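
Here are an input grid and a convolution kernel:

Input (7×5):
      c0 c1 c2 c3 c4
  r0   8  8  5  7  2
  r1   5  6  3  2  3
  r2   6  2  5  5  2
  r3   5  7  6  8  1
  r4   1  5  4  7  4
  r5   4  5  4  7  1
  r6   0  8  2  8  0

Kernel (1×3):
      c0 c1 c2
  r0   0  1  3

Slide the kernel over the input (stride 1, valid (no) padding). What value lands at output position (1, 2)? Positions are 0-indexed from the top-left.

The receptive field on the input at this output position is [3 2 3]. Elementwise product with the kernel and sum: 2·1 + 3·3.

11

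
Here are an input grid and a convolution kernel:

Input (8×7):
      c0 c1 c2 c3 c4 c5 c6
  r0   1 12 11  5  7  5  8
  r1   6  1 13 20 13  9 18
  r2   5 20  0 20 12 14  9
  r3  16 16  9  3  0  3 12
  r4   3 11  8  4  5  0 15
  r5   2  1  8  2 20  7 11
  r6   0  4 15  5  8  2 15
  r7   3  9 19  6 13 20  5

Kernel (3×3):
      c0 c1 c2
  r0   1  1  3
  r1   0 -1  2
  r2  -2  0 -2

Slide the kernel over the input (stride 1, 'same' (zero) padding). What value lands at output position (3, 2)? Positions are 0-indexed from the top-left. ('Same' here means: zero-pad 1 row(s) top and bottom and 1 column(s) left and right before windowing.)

The receptive field on the zero-padded input at this output position is [20 0 20 / 16 9 3 / 11 8 4]. Elementwise product with the kernel and sum: 20·1 + 0·1 + 20·3 + 9·-1 + 3·2 + 11·-2 + 4·-2.

47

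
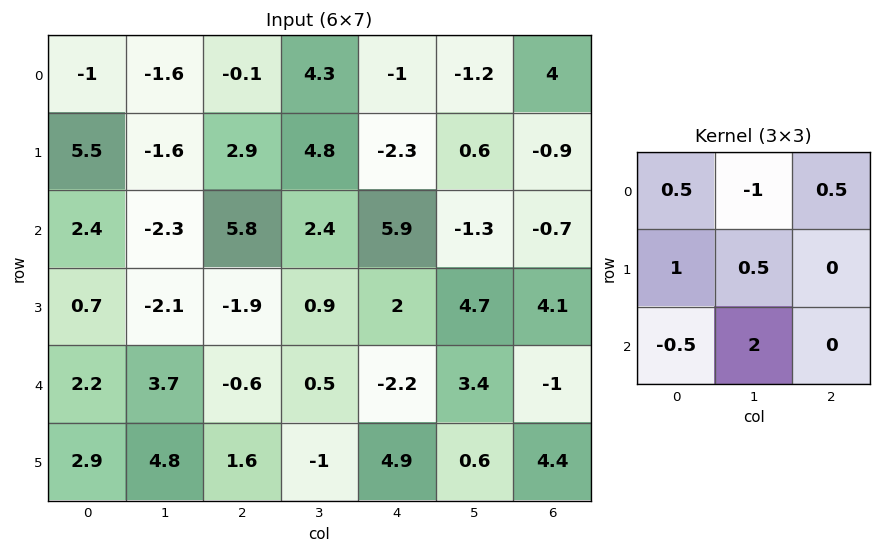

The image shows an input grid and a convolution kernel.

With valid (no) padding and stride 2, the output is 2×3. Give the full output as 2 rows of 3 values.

Output[0,0]: The receptive field on the input at this output position is [-1 -1.6 -0.1 / 5.5 -1.6 2.9 / 2.4 -2.3 5.8]. Elementwise product with the kernel and sum: -1·0.5 + -1.6·-1 + -0.1·0.5 + 5.5·1 + -1.6·0.5 + 2.4·-0.5 + -2.3·2.

-0.05 2.35 -4.85
12.35 3.3 16.15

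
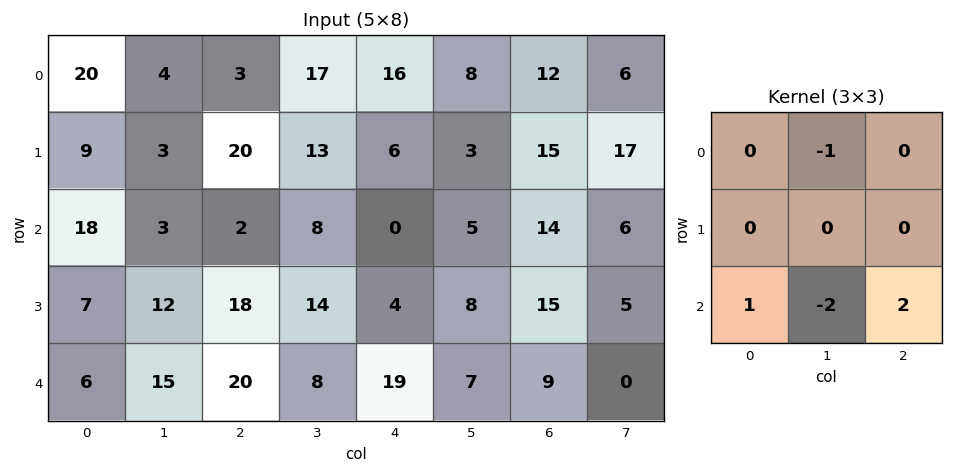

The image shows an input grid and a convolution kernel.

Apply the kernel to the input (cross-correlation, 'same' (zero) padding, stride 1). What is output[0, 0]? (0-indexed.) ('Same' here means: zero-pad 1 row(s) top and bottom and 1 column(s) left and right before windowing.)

-12

The receptive field on the zero-padded input at this output position is [0 0 0 / 0 20 4 / 0 9 3]. Elementwise product with the kernel and sum: 0·-1 + 0·1 + 9·-2 + 3·2.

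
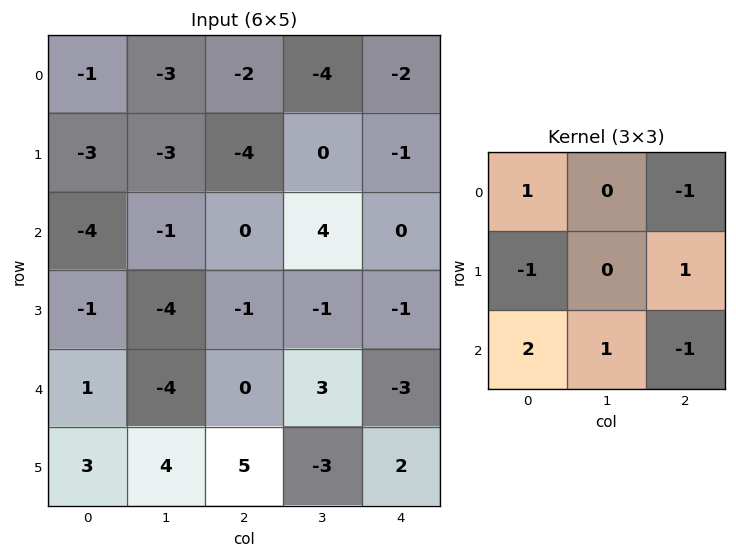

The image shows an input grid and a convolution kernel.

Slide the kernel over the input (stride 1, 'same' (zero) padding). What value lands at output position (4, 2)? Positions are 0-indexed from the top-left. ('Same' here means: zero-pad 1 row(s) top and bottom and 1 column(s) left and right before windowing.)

The receptive field on the zero-padded input at this output position is [-4 -1 -1 / -4 0 3 / 4 5 -3]. Elementwise product with the kernel and sum: -4·1 + -1·-1 + -4·-1 + 3·1 + 4·2 + 5·1 + -3·-1.

20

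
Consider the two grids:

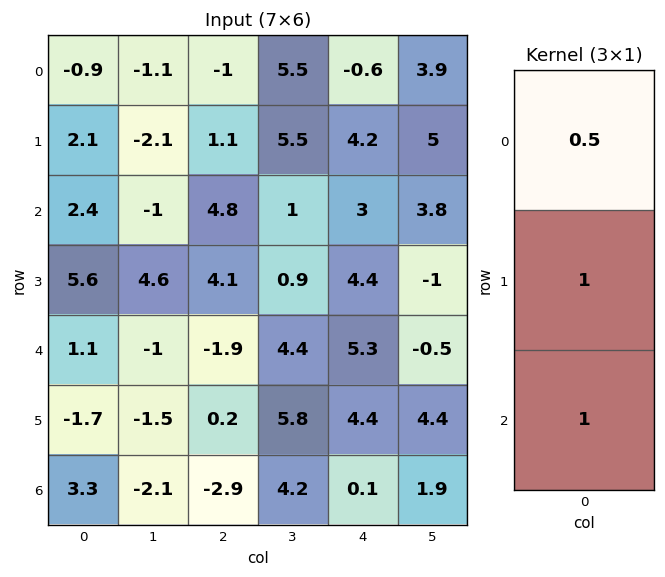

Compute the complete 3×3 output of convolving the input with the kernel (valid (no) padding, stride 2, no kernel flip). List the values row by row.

4.05 5.4 6.9
7.9 4.6 11.2
2.15 -3.65 7.15

Output[0,0]: The receptive field on the input at this output position is [-0.9 / 2.1 / 2.4]. Elementwise product with the kernel and sum: -0.9·0.5 + 2.1·1 + 2.4·1.
Output[0,1]: The receptive field on the input at this output position is [-1 / 1.1 / 4.8]. Elementwise product with the kernel and sum: -1·0.5 + 1.1·1 + 4.8·1.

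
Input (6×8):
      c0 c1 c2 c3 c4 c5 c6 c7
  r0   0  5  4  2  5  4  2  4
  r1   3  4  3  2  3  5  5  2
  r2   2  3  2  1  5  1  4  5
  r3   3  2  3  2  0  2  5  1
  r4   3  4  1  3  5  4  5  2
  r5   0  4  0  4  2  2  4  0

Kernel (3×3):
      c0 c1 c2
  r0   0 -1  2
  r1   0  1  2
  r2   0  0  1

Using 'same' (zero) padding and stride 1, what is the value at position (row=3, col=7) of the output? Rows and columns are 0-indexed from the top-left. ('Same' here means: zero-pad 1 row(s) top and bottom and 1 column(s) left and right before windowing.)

The receptive field on the zero-padded input at this output position is [4 5 0 / 5 1 0 / 5 2 0]. Elementwise product with the kernel and sum: 5·-1 + 0·2 + 1·1 + 0·2 + 0·1.

-4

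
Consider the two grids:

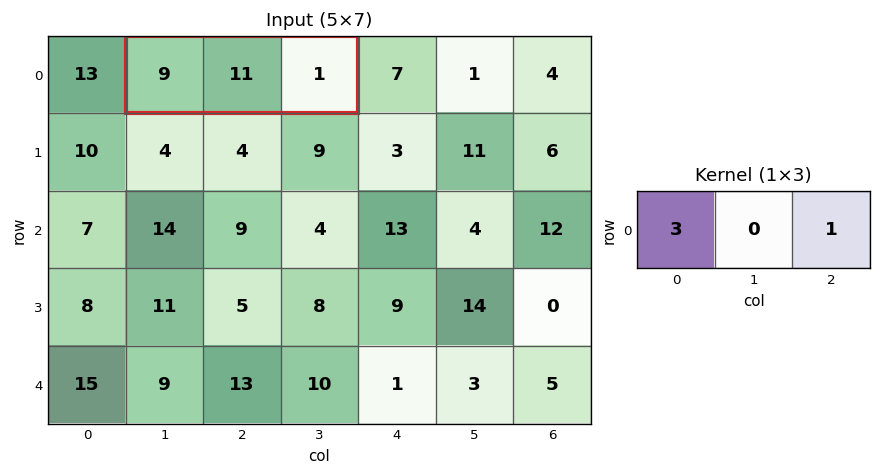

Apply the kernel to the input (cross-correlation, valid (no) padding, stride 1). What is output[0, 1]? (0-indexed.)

The receptive field on the input at this output position is [9 11 1]. Elementwise product with the kernel and sum: 9·3 + 1·1.

28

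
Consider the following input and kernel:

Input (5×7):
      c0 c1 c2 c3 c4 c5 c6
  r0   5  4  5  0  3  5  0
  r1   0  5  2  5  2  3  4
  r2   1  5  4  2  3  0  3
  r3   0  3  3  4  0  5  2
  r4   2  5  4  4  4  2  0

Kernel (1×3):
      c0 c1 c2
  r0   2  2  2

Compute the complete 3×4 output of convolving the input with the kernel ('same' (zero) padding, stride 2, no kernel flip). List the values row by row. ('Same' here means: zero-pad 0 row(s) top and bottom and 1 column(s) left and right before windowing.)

Output[0,0]: The receptive field on the zero-padded input at this output position is [0 5 4]. Elementwise product with the kernel and sum: 0·2 + 5·2 + 4·2.

18 18 16 10
12 22 10 6
14 26 20 4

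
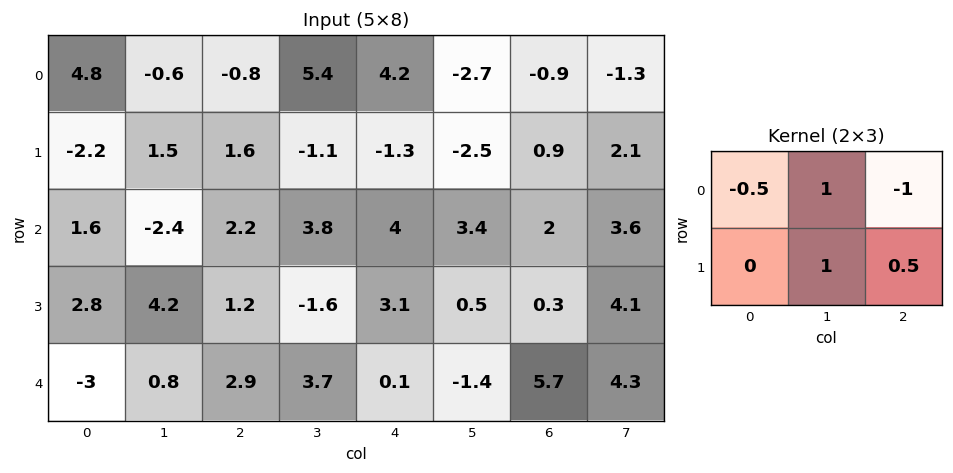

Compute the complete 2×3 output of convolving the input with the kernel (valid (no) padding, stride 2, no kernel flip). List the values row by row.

0.1 -0.15 -5.95
-0.6 -1.35 0.05

Output[0,0]: The receptive field on the input at this output position is [4.8 -0.6 -0.8 / -2.2 1.5 1.6]. Elementwise product with the kernel and sum: 4.8·-0.5 + -0.6·1 + -0.8·-1 + 1.5·1 + 1.6·0.5.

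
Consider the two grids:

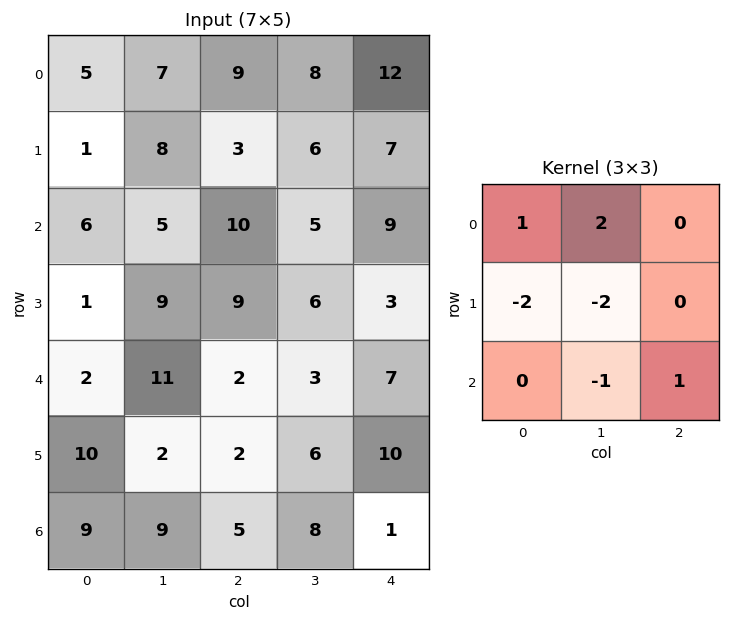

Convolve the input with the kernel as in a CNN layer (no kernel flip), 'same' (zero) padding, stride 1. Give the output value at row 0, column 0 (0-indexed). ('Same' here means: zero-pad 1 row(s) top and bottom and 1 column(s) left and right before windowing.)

The receptive field on the zero-padded input at this output position is [0 0 0 / 0 5 7 / 0 1 8]. Elementwise product with the kernel and sum: 0·1 + 0·2 + 0·-2 + 5·-2 + 1·-1 + 8·1.

-3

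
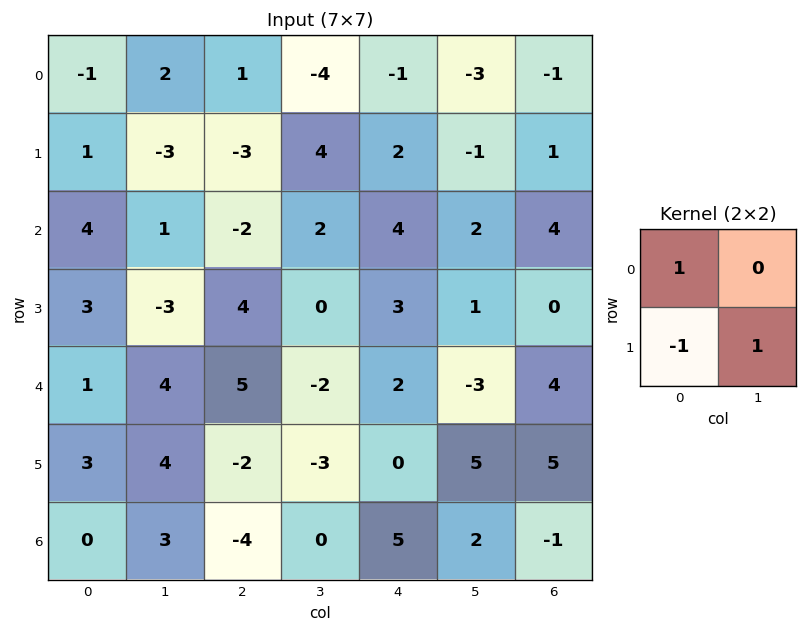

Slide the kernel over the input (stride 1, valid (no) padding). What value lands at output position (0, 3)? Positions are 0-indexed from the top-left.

-6

The receptive field on the input at this output position is [-4 -1 / 4 2]. Elementwise product with the kernel and sum: -4·1 + 4·-1 + 2·1.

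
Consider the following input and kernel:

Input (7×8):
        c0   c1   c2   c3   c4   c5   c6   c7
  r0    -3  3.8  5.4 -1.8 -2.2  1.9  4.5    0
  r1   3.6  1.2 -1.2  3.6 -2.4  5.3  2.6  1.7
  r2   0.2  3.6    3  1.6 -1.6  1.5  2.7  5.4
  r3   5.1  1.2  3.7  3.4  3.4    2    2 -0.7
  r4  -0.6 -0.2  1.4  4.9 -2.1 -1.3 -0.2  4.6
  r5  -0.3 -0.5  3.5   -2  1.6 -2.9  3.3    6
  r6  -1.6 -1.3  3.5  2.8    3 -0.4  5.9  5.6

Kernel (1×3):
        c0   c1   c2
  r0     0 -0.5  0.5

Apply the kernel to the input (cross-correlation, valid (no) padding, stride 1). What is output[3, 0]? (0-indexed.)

1.25

The receptive field on the input at this output position is [5.1 1.2 3.7]. Elementwise product with the kernel and sum: 1.2·-0.5 + 3.7·0.5.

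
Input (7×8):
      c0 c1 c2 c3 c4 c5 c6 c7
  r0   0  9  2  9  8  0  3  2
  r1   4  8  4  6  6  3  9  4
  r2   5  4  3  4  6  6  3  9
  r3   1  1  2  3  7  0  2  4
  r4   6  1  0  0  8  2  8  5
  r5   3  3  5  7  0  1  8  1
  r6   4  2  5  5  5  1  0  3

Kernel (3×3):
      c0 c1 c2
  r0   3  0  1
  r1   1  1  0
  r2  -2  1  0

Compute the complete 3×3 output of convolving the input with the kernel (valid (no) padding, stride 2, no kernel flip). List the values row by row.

Output[0,0]: The receptive field on the input at this output position is [0 9 2 / 4 8 4 / 5 4 3]. Elementwise product with the kernel and sum: 0·3 + 2·1 + 4·1 + 8·1 + 5·-2 + 4·1.

8 22 30
9 20 14
18 15 24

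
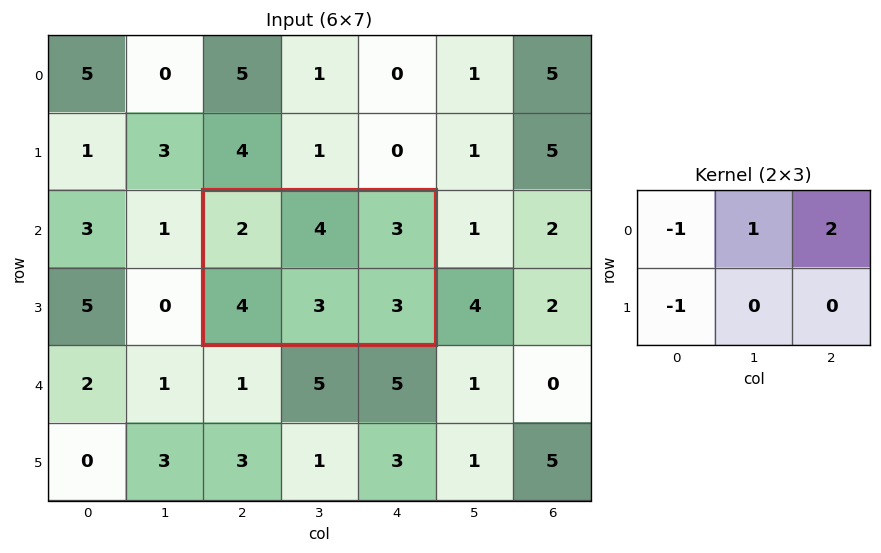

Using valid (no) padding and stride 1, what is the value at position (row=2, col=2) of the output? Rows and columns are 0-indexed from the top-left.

4

The receptive field on the input at this output position is [2 4 3 / 4 3 3]. Elementwise product with the kernel and sum: 2·-1 + 4·1 + 3·2 + 4·-1.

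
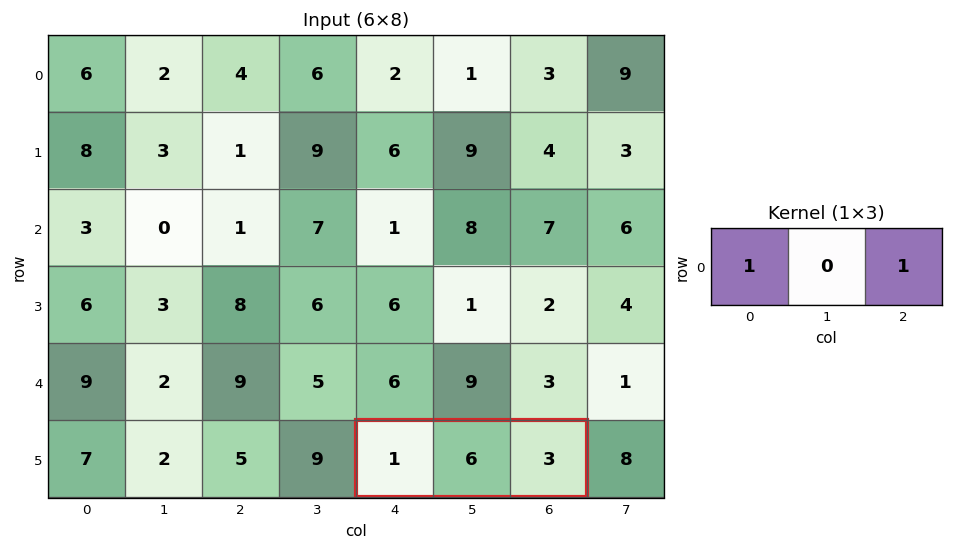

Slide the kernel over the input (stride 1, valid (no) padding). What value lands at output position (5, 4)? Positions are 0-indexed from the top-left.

The receptive field on the input at this output position is [1 6 3]. Elementwise product with the kernel and sum: 1·1 + 3·1.

4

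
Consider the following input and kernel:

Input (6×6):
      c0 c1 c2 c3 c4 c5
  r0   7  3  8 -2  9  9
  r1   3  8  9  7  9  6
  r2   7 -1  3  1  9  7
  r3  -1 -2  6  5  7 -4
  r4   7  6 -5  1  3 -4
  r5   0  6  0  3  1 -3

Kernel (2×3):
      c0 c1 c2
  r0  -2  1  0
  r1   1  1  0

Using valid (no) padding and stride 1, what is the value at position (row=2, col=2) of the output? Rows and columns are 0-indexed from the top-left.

The receptive field on the input at this output position is [3 1 9 / 6 5 7]. Elementwise product with the kernel and sum: 3·-2 + 1·1 + 6·1 + 5·1.

6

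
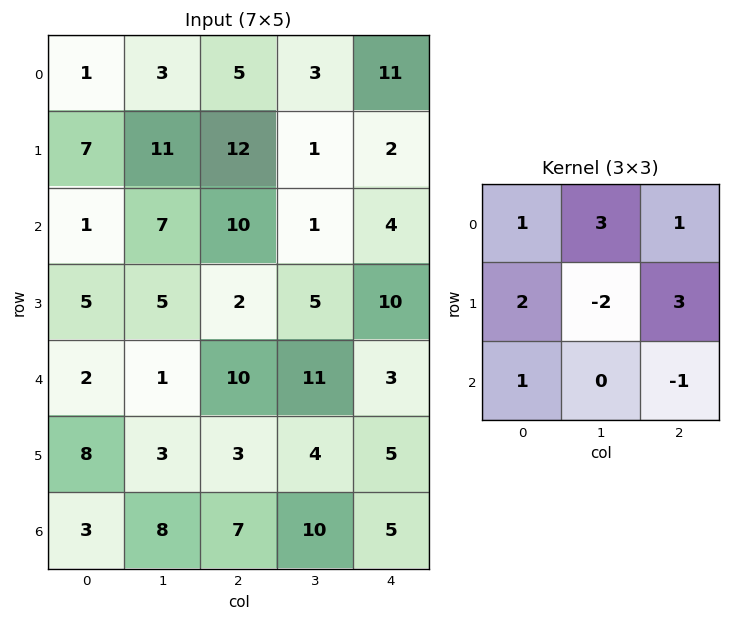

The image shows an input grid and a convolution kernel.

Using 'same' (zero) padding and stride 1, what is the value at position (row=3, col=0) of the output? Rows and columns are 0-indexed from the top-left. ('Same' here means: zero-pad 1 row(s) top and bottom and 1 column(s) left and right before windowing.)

The receptive field on the zero-padded input at this output position is [0 1 7 / 0 5 5 / 0 2 1]. Elementwise product with the kernel and sum: 0·1 + 1·3 + 7·1 + 0·2 + 5·-2 + 5·3 + 0·1 + 1·-1.

14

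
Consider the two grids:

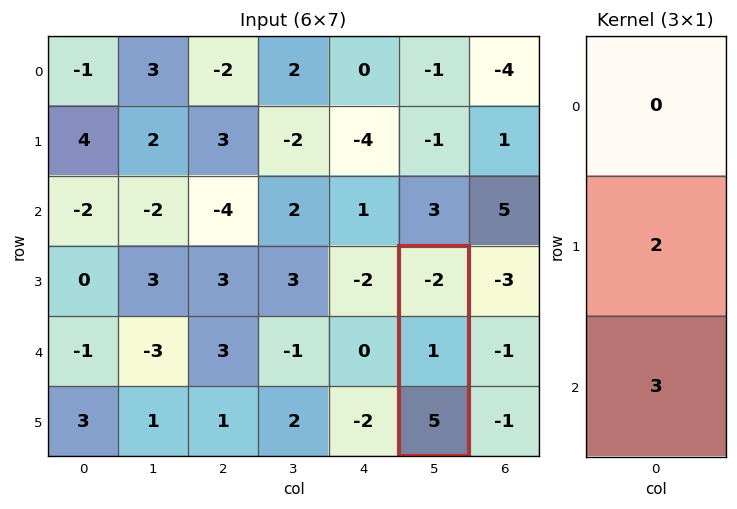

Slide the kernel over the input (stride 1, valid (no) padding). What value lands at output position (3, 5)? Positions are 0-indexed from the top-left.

17

The receptive field on the input at this output position is [-2 / 1 / 5]. Elementwise product with the kernel and sum: 1·2 + 5·3.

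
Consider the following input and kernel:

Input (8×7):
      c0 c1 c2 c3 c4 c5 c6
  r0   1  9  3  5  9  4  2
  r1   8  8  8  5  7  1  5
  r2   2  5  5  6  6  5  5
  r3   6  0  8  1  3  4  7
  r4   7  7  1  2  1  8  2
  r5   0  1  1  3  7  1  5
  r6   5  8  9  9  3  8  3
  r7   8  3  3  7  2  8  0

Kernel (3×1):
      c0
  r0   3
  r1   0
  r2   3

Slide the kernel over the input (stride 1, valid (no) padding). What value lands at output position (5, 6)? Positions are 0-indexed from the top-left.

15

The receptive field on the input at this output position is [5 / 3 / 0]. Elementwise product with the kernel and sum: 5·3 + 0·3.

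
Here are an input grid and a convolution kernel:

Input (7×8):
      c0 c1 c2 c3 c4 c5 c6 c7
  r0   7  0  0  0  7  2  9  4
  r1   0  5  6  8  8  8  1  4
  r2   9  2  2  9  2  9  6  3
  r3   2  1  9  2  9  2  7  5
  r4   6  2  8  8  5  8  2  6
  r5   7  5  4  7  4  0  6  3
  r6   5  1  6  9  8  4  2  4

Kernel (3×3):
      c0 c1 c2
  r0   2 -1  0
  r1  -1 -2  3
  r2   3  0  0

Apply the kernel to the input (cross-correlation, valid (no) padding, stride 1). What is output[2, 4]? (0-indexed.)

The receptive field on the input at this output position is [2 9 6 / 9 2 7 / 5 8 2]. Elementwise product with the kernel and sum: 2·2 + 9·-1 + 9·-1 + 2·-2 + 7·3 + 5·3.

18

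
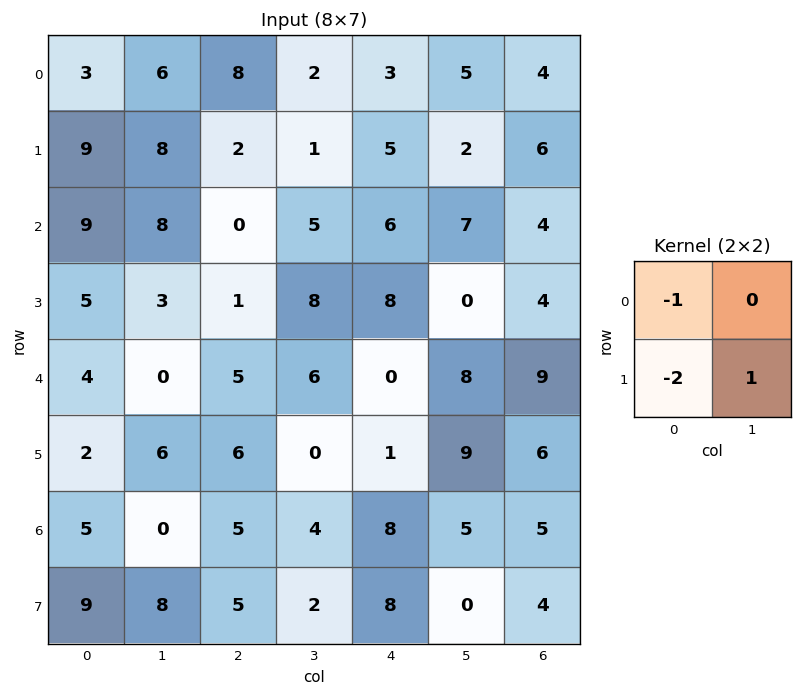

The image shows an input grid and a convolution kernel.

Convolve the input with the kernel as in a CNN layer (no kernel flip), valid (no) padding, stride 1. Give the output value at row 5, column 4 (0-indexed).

The receptive field on the input at this output position is [1 9 / 8 5]. Elementwise product with the kernel and sum: 1·-1 + 8·-2 + 5·1.

-12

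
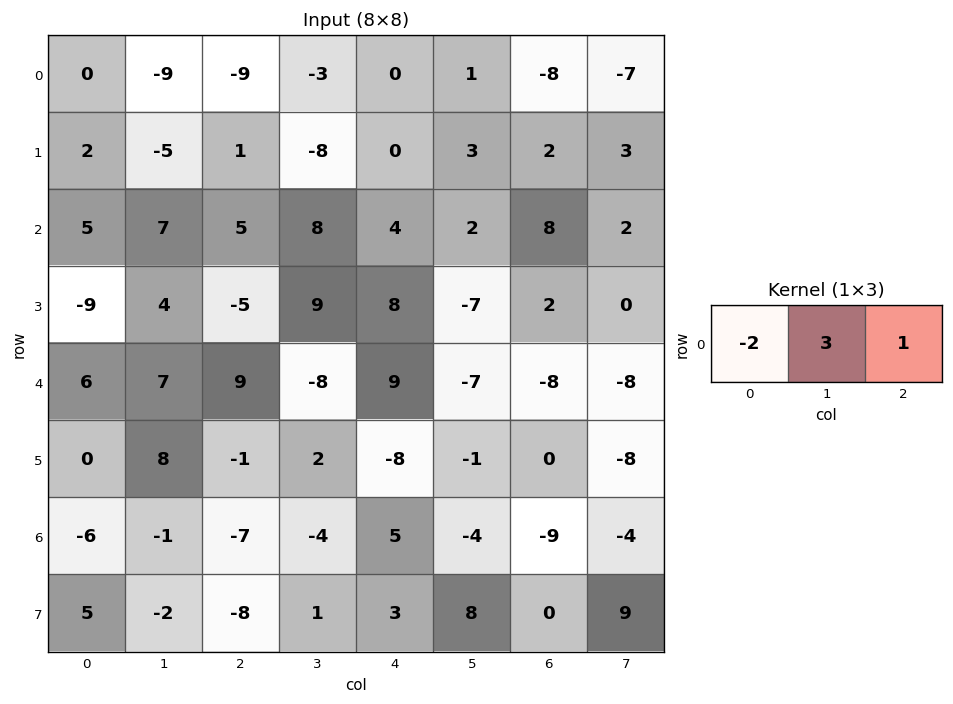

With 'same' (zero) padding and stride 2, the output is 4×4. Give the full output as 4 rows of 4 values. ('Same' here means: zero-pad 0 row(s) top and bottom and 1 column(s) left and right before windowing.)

Output[0,0]: The receptive field on the zero-padded input at this output position is [0 0 -9]. Elementwise product with the kernel and sum: 0·-2 + 0·3 + -9·1.
Output[0,1]: The receptive field on the zero-padded input at this output position is [-9 -9 -3]. Elementwise product with the kernel and sum: -9·-2 + -9·3 + -3·1.

-9 -12 7 -33
22 9 -2 22
25 5 36 -18
-19 -23 19 -23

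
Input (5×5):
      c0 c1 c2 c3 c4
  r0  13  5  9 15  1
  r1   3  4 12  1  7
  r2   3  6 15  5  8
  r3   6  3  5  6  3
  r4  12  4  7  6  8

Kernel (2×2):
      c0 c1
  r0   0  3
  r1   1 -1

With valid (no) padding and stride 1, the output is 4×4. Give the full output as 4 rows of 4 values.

Output[0,0]: The receptive field on the input at this output position is [13 5 / 3 4]. Elementwise product with the kernel and sum: 5·3 + 3·1 + 4·-1.

14 19 56 -3
9 27 13 18
21 43 14 27
17 12 19 7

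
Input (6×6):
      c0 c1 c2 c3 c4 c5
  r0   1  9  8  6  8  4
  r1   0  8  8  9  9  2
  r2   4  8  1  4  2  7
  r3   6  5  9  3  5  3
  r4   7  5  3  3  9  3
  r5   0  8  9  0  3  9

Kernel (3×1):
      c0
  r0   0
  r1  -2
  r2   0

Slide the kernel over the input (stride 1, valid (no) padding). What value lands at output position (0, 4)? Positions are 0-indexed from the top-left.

The receptive field on the input at this output position is [8 / 9 / 2]. Elementwise product with the kernel and sum: 9·-2.

-18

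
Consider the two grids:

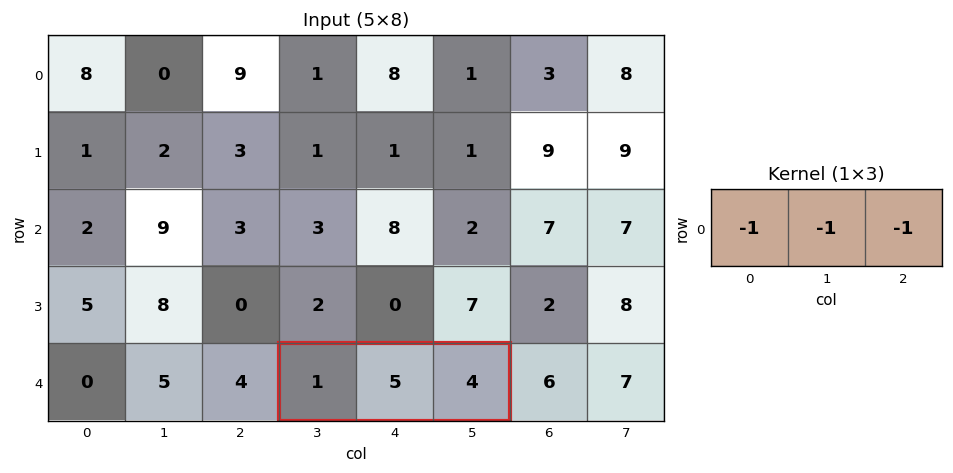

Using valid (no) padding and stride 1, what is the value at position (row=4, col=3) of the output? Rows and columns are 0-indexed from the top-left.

The receptive field on the input at this output position is [1 5 4]. Elementwise product with the kernel and sum: 1·-1 + 5·-1 + 4·-1.

-10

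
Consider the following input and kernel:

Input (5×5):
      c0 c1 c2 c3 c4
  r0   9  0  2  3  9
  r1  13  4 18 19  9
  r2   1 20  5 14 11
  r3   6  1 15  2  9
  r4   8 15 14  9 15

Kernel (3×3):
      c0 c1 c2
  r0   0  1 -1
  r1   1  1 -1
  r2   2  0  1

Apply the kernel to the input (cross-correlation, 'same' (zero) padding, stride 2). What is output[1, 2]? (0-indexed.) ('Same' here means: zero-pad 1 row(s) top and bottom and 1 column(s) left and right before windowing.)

38

The receptive field on the zero-padded input at this output position is [19 9 0 / 14 11 0 / 2 9 0]. Elementwise product with the kernel and sum: 9·1 + 0·-1 + 14·1 + 11·1 + 0·-1 + 2·2 + 0·1.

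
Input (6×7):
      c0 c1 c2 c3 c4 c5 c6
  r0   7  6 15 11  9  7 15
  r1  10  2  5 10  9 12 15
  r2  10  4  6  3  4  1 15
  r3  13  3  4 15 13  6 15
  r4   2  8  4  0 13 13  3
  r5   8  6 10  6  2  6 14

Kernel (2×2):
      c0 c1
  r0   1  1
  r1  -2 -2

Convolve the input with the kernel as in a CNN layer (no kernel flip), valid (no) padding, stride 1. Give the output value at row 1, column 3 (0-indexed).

5

The receptive field on the input at this output position is [10 9 / 3 4]. Elementwise product with the kernel and sum: 10·1 + 9·1 + 3·-2 + 4·-2.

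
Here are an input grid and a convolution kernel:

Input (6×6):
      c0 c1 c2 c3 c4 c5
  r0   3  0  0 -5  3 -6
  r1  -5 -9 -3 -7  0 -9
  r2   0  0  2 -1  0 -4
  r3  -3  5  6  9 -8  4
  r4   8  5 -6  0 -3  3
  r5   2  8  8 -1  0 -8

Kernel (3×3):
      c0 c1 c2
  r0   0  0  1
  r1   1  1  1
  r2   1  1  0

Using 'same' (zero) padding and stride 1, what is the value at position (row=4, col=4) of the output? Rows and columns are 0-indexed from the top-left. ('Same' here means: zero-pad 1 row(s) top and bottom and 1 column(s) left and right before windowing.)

3

The receptive field on the zero-padded input at this output position is [9 -8 4 / 0 -3 3 / -1 0 -8]. Elementwise product with the kernel and sum: 4·1 + 0·1 + -3·1 + 3·1 + -1·1 + 0·1.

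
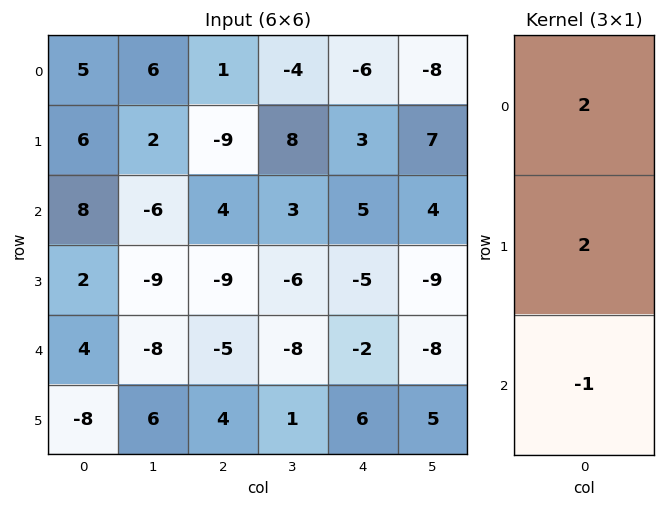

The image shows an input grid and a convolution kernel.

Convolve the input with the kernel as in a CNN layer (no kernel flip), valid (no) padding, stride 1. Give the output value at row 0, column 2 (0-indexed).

-20

The receptive field on the input at this output position is [1 / -9 / 4]. Elementwise product with the kernel and sum: 1·2 + -9·2 + 4·-1.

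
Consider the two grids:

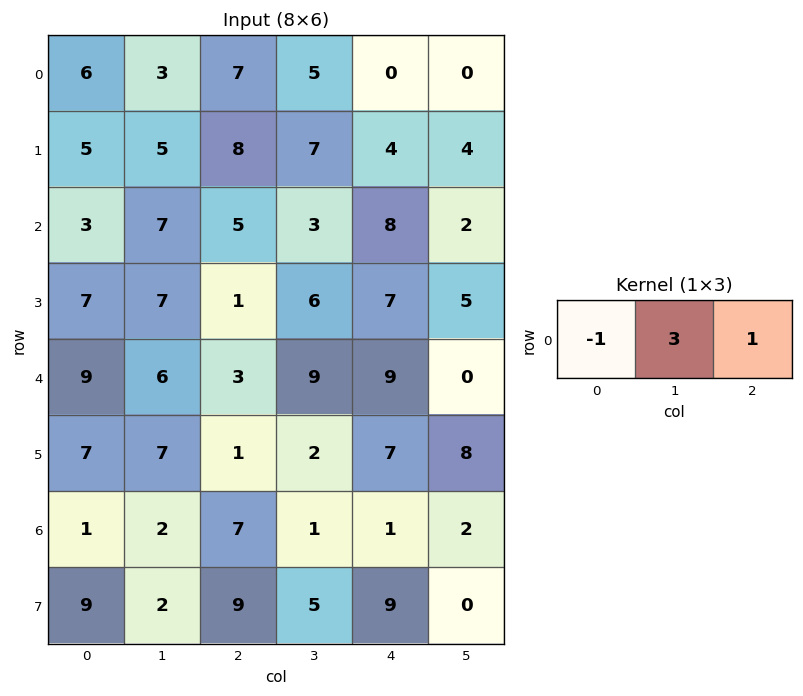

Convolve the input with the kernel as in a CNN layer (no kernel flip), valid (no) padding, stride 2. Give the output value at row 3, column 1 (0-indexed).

-3

The receptive field on the input at this output position is [7 1 1]. Elementwise product with the kernel and sum: 7·-1 + 1·3 + 1·1.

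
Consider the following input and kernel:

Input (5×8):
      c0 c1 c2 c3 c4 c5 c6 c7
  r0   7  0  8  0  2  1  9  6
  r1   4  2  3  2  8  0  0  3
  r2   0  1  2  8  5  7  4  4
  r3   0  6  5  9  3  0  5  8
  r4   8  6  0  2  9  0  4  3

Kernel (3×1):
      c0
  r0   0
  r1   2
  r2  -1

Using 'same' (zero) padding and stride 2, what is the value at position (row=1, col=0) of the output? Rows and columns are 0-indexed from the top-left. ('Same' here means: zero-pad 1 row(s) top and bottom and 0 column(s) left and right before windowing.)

0

The receptive field on the zero-padded input at this output position is [4 / 0 / 0]. Elementwise product with the kernel and sum: 0·2 + 0·-1.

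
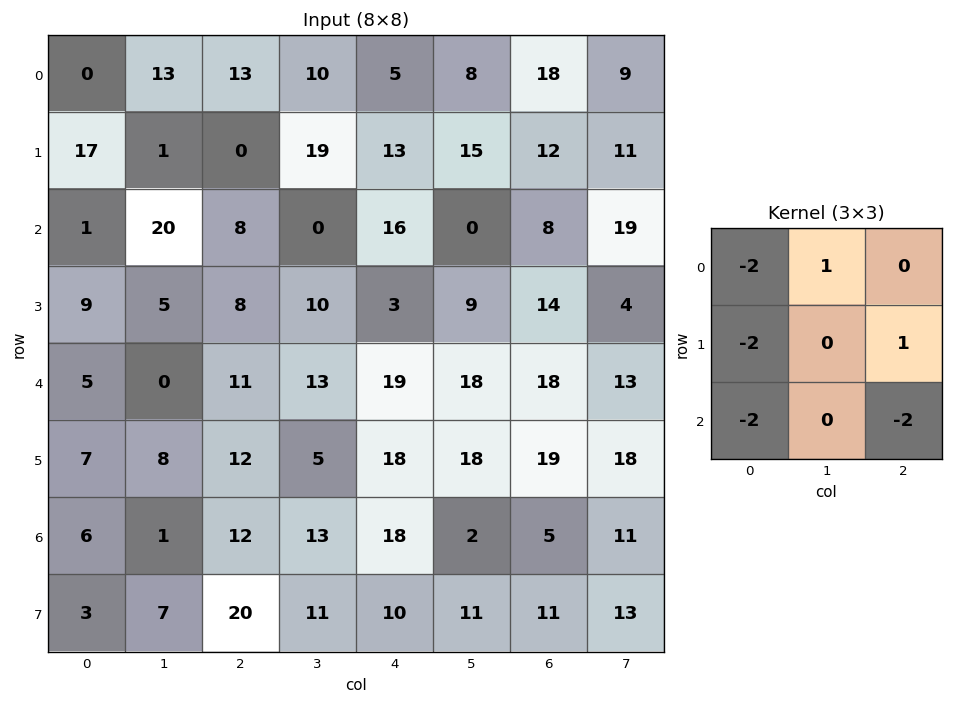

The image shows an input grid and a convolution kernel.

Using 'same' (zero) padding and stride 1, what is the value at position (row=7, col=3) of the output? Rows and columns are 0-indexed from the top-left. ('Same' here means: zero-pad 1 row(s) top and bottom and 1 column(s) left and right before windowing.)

The receptive field on the zero-padded input at this output position is [12 13 18 / 20 11 10 / 0 0 0]. Elementwise product with the kernel and sum: 12·-2 + 13·1 + 20·-2 + 10·1 + 0·-2 + 0·-2.

-41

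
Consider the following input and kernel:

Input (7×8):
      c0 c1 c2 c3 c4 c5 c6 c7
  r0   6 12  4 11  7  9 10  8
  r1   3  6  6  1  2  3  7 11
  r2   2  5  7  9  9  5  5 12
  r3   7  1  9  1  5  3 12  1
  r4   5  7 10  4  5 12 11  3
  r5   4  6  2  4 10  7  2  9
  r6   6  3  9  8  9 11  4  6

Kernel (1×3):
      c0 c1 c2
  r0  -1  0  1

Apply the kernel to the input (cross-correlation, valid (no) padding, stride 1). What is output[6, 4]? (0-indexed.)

-5

The receptive field on the input at this output position is [9 11 4]. Elementwise product with the kernel and sum: 9·-1 + 4·1.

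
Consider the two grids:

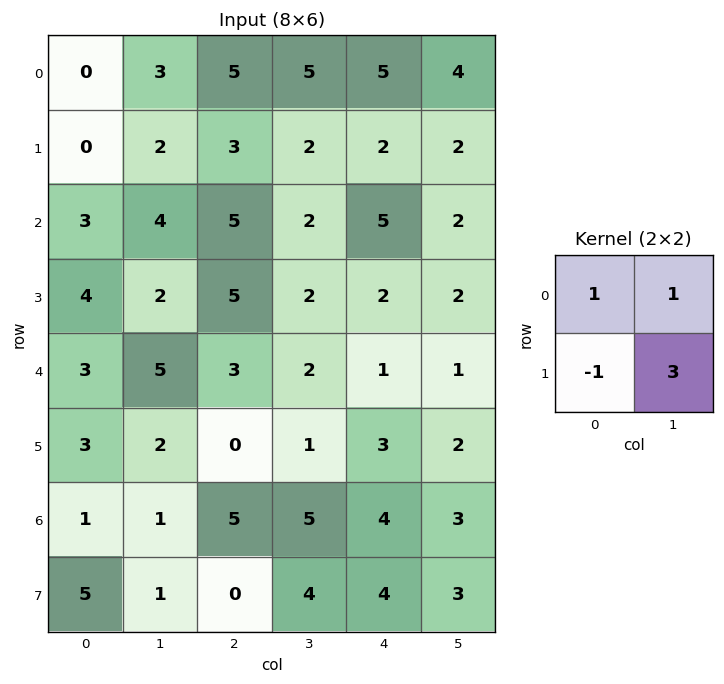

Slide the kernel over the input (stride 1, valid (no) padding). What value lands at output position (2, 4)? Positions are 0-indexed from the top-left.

11

The receptive field on the input at this output position is [5 2 / 2 2]. Elementwise product with the kernel and sum: 5·1 + 2·1 + 2·-1 + 2·3.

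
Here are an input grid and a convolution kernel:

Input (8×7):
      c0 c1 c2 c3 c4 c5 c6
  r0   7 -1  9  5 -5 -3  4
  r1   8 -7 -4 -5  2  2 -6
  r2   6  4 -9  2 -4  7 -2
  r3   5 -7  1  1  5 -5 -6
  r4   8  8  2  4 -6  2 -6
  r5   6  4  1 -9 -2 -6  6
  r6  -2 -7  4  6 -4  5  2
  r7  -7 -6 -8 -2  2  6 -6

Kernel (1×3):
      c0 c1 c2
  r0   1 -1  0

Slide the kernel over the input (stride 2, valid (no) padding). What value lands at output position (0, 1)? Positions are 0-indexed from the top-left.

4

The receptive field on the input at this output position is [9 5 -5]. Elementwise product with the kernel and sum: 9·1 + 5·-1.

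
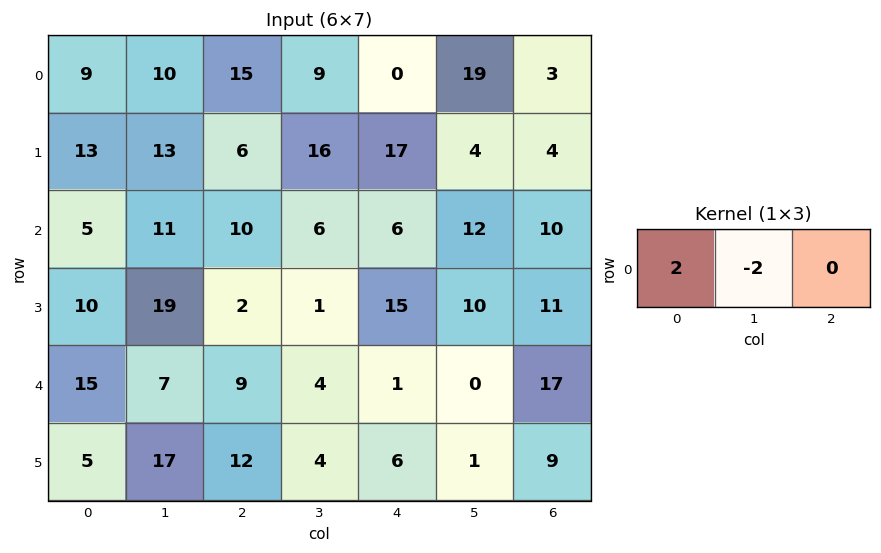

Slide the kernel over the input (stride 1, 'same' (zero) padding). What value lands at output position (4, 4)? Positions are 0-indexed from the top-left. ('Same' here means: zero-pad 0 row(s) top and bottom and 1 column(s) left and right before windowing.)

6

The receptive field on the zero-padded input at this output position is [4 1 0]. Elementwise product with the kernel and sum: 4·2 + 1·-2.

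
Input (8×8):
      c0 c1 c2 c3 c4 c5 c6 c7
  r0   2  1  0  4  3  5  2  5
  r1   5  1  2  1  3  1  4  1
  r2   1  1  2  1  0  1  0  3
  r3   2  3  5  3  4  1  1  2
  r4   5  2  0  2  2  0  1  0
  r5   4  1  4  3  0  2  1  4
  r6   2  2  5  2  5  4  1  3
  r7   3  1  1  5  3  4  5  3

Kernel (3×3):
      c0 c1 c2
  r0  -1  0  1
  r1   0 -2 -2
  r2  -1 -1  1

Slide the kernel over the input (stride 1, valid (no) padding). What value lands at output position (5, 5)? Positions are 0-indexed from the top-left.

-12

The receptive field on the input at this output position is [2 1 4 / 4 1 3 / 4 5 3]. Elementwise product with the kernel and sum: 2·-1 + 4·1 + 1·-2 + 3·-2 + 4·-1 + 5·-1 + 3·1.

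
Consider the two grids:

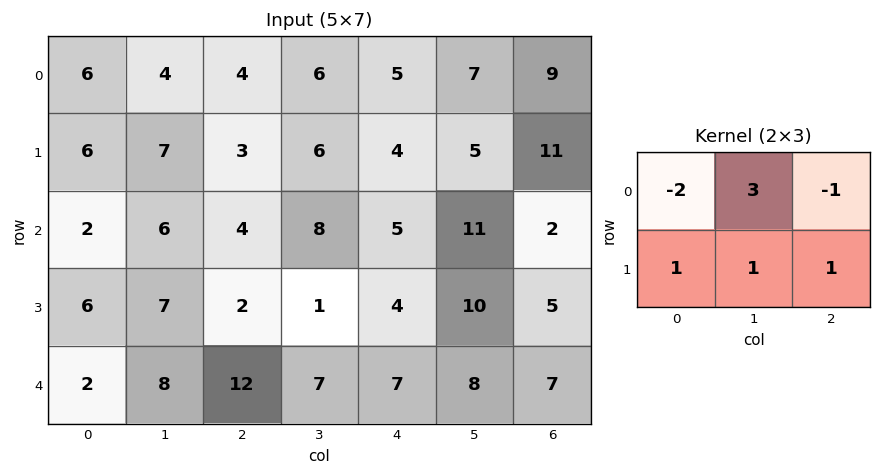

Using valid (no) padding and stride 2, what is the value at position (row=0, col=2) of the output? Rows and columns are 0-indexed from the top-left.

22

The receptive field on the input at this output position is [5 7 9 / 4 5 11]. Elementwise product with the kernel and sum: 5·-2 + 7·3 + 9·-1 + 4·1 + 5·1 + 11·1.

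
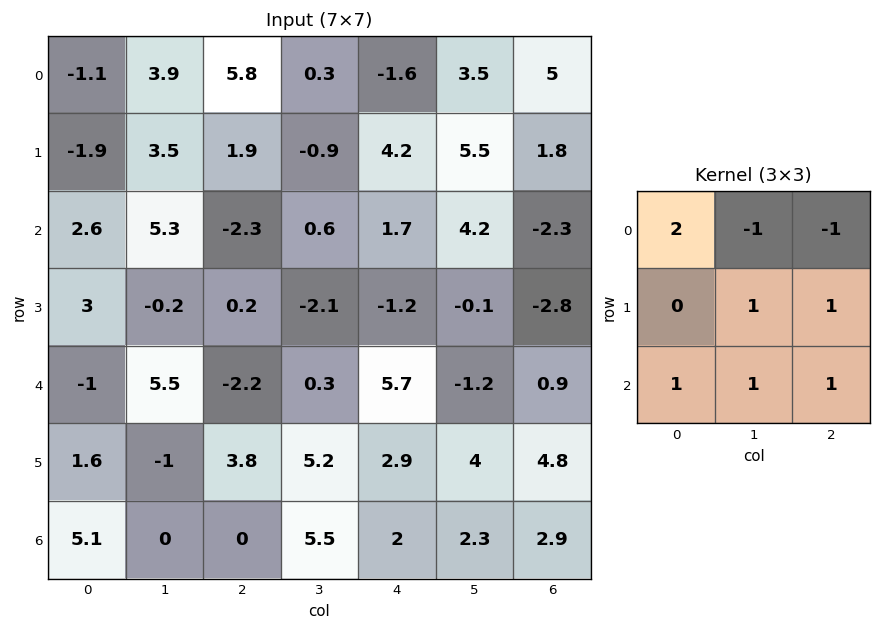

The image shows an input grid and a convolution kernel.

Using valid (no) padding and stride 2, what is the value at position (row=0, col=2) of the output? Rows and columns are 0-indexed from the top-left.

-0.8

The receptive field on the input at this output position is [-1.6 3.5 5 / 4.2 5.5 1.8 / 1.7 4.2 -2.3]. Elementwise product with the kernel and sum: -1.6·2 + 3.5·-1 + 5·-1 + 5.5·1 + 1.8·1 + 1.7·1 + 4.2·1 + -2.3·1.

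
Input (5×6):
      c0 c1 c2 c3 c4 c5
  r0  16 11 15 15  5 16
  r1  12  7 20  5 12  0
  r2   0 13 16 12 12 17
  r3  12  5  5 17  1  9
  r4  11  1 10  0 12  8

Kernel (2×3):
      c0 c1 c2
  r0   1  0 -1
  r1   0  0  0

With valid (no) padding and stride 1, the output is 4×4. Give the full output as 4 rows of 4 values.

Output[0,0]: The receptive field on the input at this output position is [16 11 15 / 12 7 20]. Elementwise product with the kernel and sum: 16·1 + 15·-1.

1 -4 10 -1
-8 2 8 5
-16 1 4 -5
7 -12 4 8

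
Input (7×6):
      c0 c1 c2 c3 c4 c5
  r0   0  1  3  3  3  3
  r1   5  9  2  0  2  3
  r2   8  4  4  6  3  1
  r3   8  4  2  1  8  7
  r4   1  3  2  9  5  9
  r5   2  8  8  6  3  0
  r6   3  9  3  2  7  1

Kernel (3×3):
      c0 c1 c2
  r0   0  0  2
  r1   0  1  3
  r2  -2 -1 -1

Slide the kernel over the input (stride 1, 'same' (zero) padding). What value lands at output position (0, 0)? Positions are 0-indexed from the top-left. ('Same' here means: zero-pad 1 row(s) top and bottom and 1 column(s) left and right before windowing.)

-11

The receptive field on the zero-padded input at this output position is [0 0 0 / 0 0 1 / 0 5 9]. Elementwise product with the kernel and sum: 0·2 + 0·1 + 1·3 + 0·-2 + 5·-1 + 9·-1.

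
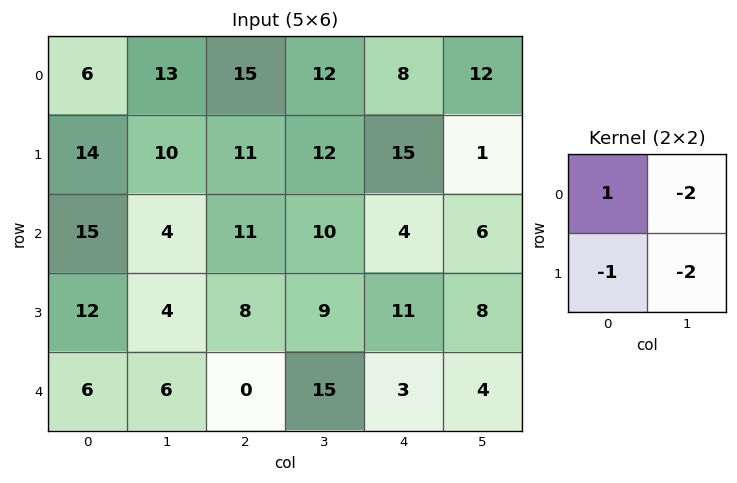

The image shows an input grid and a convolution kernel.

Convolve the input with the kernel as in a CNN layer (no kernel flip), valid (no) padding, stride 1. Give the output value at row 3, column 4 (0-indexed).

-16

The receptive field on the input at this output position is [11 8 / 3 4]. Elementwise product with the kernel and sum: 11·1 + 8·-2 + 3·-1 + 4·-2.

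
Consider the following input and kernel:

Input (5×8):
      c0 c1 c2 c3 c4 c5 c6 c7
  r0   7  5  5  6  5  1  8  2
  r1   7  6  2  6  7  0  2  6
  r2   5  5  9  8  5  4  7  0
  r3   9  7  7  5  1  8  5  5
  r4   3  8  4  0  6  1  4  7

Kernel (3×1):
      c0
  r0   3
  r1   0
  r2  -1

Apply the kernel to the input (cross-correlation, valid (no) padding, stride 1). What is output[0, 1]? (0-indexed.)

The receptive field on the input at this output position is [5 / 6 / 5]. Elementwise product with the kernel and sum: 5·3 + 5·-1.

10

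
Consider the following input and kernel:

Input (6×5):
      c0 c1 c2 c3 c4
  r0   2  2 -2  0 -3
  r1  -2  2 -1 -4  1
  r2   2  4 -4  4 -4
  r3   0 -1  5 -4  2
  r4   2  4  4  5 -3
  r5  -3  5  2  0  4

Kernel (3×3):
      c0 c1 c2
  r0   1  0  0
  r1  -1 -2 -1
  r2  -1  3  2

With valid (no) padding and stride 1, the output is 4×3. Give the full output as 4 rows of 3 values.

Output[0,0]: The receptive field on the input at this output position is [2 2 -2 / -2 2 -1 / 2 4 -4]. Elementwise product with the kernel and sum: 2·1 + -2·-1 + 2·-2 + -1·-1 + 2·-1 + 4·3 + -4·2.
Output[0,1]: The receptive field on the input at this output position is [2 -2 0 / 2 -1 -4 / 4 -4 4]. Elementwise product with the kernel and sum: 2·1 + 2·-1 + -1·-2 + -4·-1 + 4·-1 + -4·3 + 4·2.

3 -2 14
-1 10 -14
17 17 2
8 -17 0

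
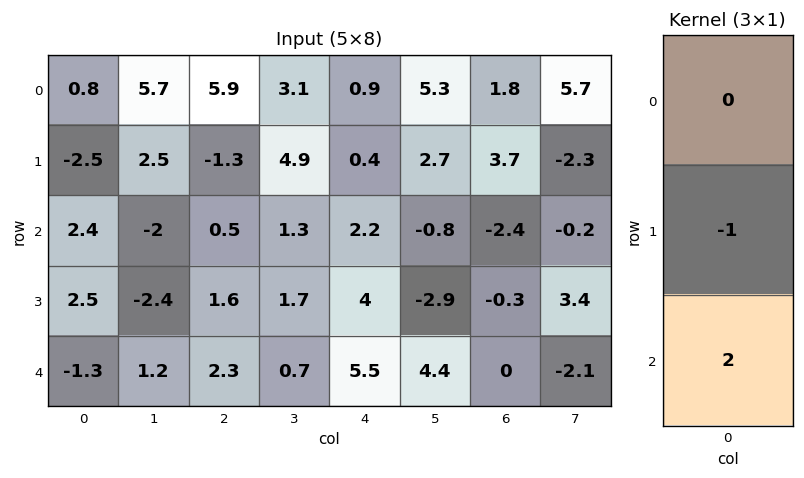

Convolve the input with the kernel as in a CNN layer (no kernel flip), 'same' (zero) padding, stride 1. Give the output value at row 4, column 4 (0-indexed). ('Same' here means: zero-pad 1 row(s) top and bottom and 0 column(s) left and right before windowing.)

The receptive field on the zero-padded input at this output position is [4 / 5.5 / 0]. Elementwise product with the kernel and sum: 5.5·-1 + 0·2.

-5.5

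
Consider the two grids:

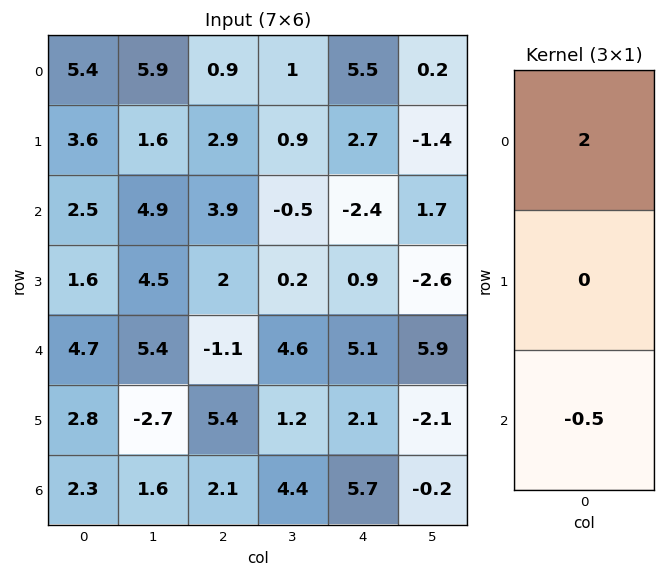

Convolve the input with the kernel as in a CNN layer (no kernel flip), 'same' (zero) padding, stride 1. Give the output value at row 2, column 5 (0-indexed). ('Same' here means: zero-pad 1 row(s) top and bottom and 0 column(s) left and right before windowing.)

The receptive field on the zero-padded input at this output position is [-1.4 / 1.7 / -2.6]. Elementwise product with the kernel and sum: -1.4·2 + -2.6·-0.5.

-1.5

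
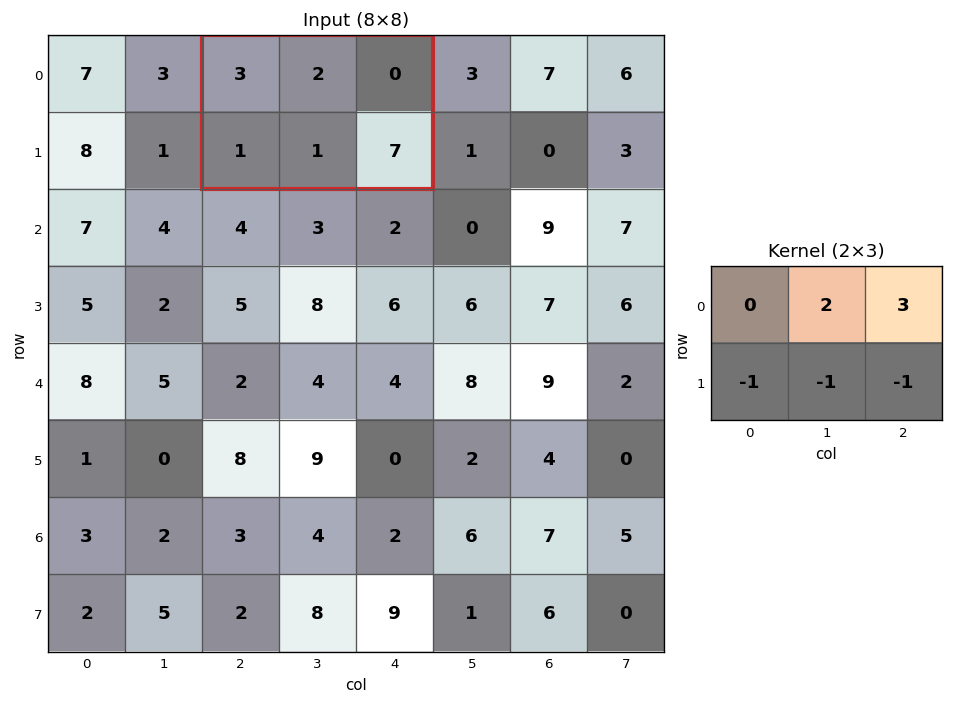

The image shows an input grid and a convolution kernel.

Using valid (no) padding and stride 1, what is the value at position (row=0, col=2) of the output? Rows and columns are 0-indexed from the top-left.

-5

The receptive field on the input at this output position is [3 2 0 / 1 1 7]. Elementwise product with the kernel and sum: 2·2 + 0·3 + 1·-1 + 1·-1 + 7·-1.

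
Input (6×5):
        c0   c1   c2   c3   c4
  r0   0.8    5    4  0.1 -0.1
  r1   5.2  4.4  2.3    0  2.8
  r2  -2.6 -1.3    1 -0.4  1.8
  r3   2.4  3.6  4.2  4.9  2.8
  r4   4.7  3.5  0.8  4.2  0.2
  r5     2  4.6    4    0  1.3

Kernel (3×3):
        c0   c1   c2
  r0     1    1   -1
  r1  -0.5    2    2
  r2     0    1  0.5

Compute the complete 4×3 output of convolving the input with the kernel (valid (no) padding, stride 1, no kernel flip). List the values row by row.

11.8 12.1 9.15
13.7 15.2 8.1
13.4 19.4 16.4
14.65 15.15 15.35

Output[0,0]: The receptive field on the input at this output position is [0.8 5 4 / 5.2 4.4 2.3 / -2.6 -1.3 1]. Elementwise product with the kernel and sum: 0.8·1 + 5·1 + 4·-1 + 5.2·-0.5 + 4.4·2 + 2.3·2 + -1.3·1 + 1·0.5.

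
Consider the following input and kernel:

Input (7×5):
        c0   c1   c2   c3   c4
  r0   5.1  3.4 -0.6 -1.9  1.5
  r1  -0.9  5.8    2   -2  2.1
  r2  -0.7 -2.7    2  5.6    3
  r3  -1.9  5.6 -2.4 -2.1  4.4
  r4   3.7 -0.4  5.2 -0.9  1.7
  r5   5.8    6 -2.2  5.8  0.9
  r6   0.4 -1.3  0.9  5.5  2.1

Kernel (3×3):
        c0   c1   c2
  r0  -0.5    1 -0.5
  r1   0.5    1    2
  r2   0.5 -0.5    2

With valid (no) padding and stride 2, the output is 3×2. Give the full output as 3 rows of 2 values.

Output[0,0]: The receptive field on the input at this output position is [5.1 3.4 -0.6 / -0.9 5.8 2 / -0.7 -2.7 2]. Elementwise product with the kernel and sum: 5.1·-0.5 + 3.4·1 + -0.6·-0.5 + -0.9·0.5 + 5.8·1 + 2·2 + -0.7·0.5 + -2.7·-0.5 + 2·2.

15.5 5.05
8.95 15.05
2.3 4.05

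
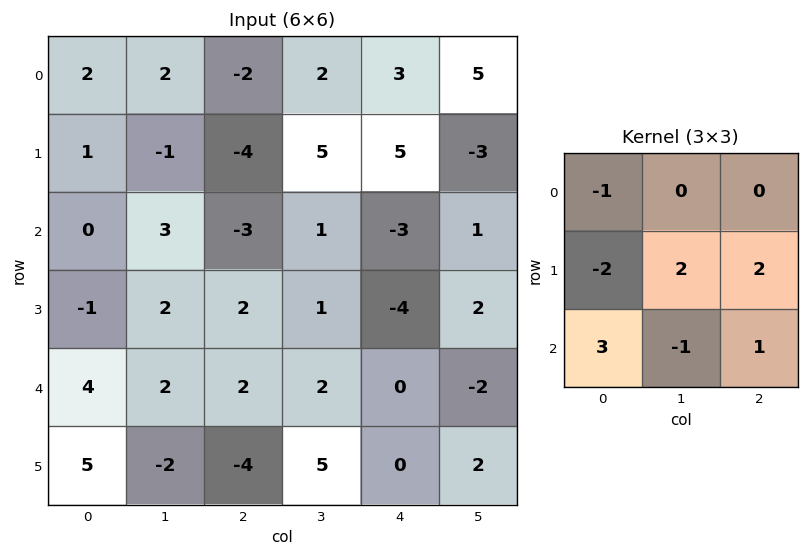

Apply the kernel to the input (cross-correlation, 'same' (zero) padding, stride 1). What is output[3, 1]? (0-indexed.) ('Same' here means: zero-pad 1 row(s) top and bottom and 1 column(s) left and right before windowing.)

22

The receptive field on the zero-padded input at this output position is [0 3 -3 / -1 2 2 / 4 2 2]. Elementwise product with the kernel and sum: 0·-1 + -1·-2 + 2·2 + 2·2 + 4·3 + 2·-1 + 2·1.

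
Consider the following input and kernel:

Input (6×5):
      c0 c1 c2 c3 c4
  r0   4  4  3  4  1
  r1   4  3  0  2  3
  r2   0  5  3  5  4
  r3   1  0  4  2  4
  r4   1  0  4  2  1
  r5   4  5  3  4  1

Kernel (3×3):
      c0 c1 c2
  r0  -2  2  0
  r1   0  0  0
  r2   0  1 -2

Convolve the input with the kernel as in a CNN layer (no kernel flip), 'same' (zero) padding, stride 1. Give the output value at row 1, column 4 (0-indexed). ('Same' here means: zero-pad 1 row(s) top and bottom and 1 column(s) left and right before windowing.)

The receptive field on the zero-padded input at this output position is [4 1 0 / 2 3 0 / 5 4 0]. Elementwise product with the kernel and sum: 4·-2 + 1·2 + 4·1 + 0·-2.

-2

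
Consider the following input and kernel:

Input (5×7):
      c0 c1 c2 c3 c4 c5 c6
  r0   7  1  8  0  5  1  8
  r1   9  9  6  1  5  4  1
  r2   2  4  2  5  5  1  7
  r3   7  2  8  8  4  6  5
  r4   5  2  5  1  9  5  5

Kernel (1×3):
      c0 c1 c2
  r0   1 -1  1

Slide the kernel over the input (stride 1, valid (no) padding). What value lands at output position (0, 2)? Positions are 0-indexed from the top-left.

13

The receptive field on the input at this output position is [8 0 5]. Elementwise product with the kernel and sum: 8·1 + 0·-1 + 5·1.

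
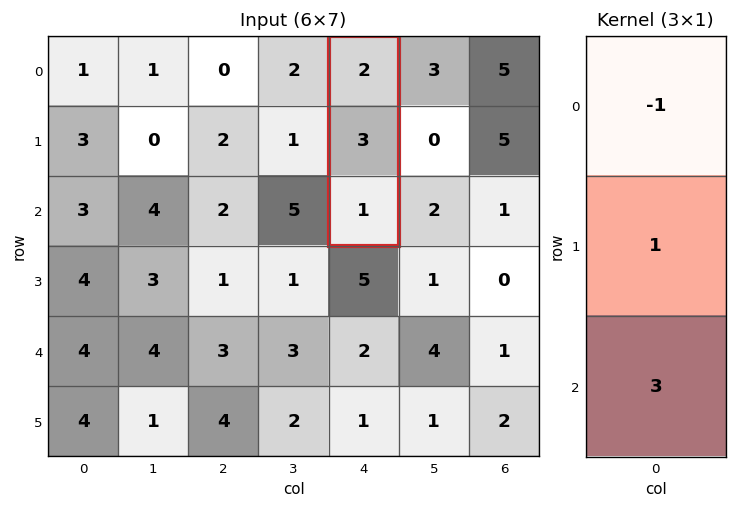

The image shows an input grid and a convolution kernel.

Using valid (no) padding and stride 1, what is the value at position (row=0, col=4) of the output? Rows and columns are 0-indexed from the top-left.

The receptive field on the input at this output position is [2 / 3 / 1]. Elementwise product with the kernel and sum: 2·-1 + 3·1 + 1·3.

4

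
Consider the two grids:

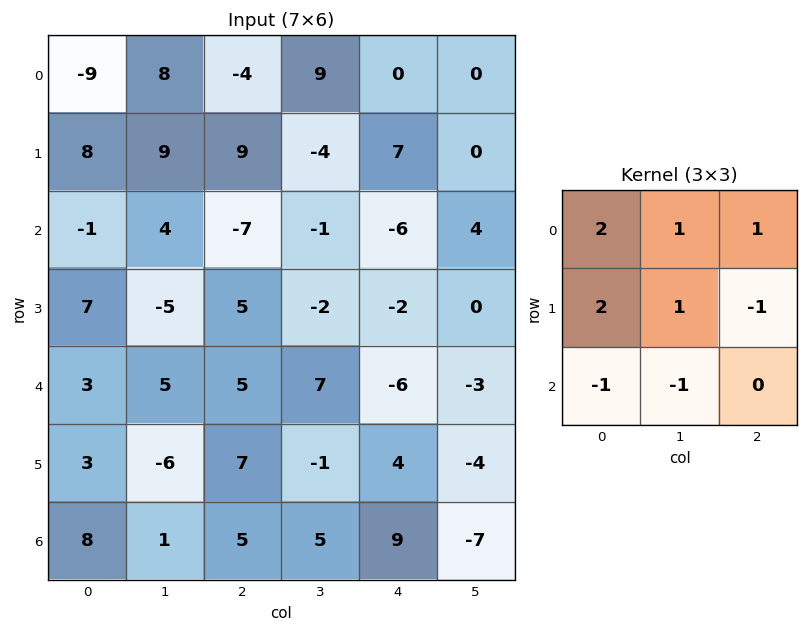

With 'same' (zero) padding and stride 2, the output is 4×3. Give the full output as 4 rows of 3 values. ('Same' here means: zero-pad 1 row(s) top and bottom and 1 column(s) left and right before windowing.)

Output[0,0]: The receptive field on the zero-padded input at this output position is [0 0 0 / 0 -9 8 / 0 8 9]. Elementwise product with the kernel and sum: 0·2 + 0·1 + 0·1 + 0·2 + -9·1 + 8·-1 + 0·-1 + 8·-1.

-25 -15 15
5 25 -9
-3 0 2
4 -4 24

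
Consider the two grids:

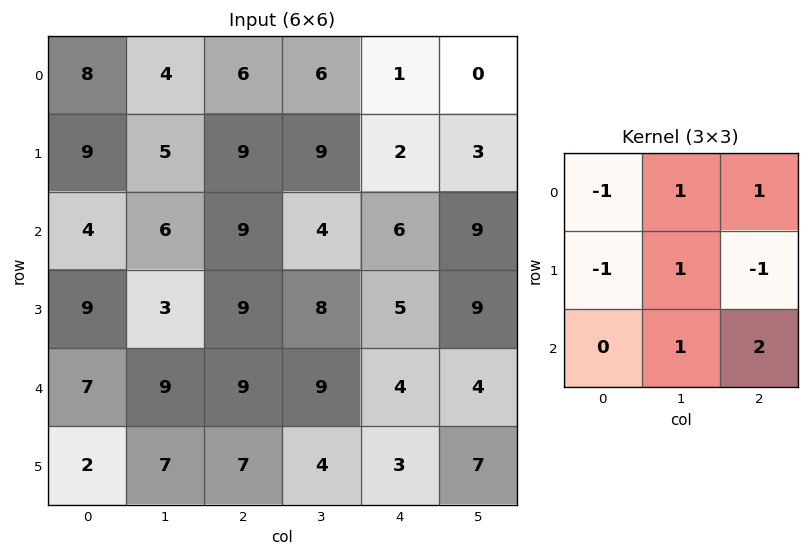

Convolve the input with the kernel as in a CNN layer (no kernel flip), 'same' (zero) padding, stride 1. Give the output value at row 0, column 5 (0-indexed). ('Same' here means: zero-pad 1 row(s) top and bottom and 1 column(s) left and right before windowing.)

The receptive field on the zero-padded input at this output position is [0 0 0 / 1 0 0 / 2 3 0]. Elementwise product with the kernel and sum: 0·-1 + 0·1 + 0·1 + 1·-1 + 0·1 + 0·-1 + 3·1 + 0·2.

2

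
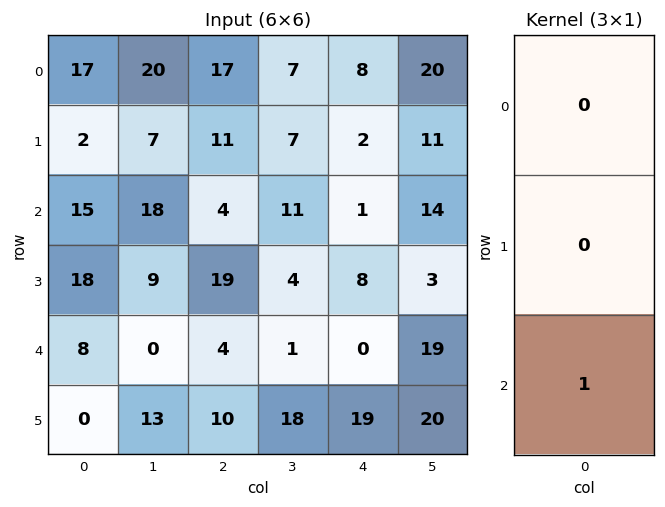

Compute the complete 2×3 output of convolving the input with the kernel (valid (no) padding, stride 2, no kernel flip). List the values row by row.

15 4 1
8 4 0

Output[0,0]: The receptive field on the input at this output position is [17 / 2 / 15]. Elementwise product with the kernel and sum: 15·1.
Output[0,1]: The receptive field on the input at this output position is [17 / 11 / 4]. Elementwise product with the kernel and sum: 4·1.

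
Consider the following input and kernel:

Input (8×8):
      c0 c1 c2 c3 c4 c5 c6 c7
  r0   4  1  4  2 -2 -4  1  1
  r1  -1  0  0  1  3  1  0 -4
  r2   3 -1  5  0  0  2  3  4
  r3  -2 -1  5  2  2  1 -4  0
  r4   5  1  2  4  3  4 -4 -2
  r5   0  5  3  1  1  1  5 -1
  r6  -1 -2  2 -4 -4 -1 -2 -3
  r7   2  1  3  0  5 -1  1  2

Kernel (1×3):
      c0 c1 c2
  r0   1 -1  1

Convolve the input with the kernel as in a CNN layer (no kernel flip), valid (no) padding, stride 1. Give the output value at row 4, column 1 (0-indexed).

3

The receptive field on the input at this output position is [1 2 4]. Elementwise product with the kernel and sum: 1·1 + 2·-1 + 4·1.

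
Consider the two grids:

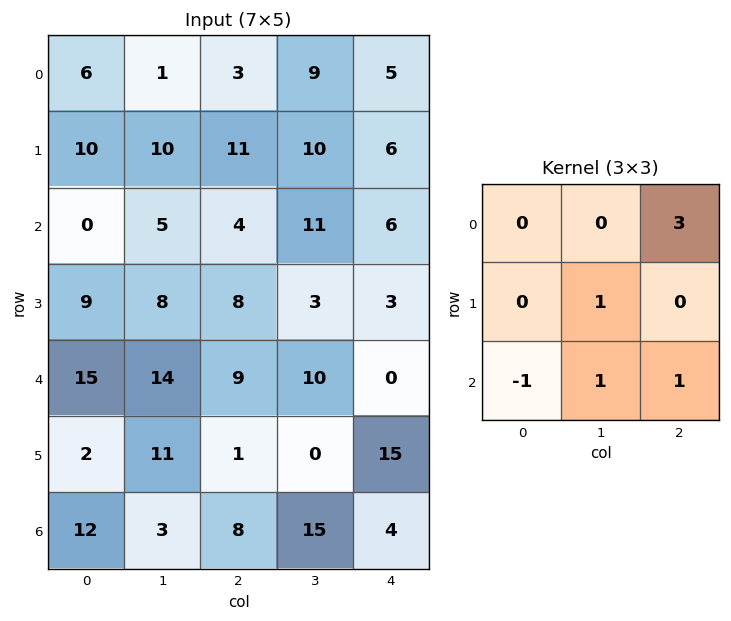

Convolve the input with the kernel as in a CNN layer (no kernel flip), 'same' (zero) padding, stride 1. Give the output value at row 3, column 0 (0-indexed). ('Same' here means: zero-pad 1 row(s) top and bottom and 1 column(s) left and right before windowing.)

The receptive field on the zero-padded input at this output position is [0 0 5 / 0 9 8 / 0 15 14]. Elementwise product with the kernel and sum: 5·3 + 9·1 + 0·-1 + 15·1 + 14·1.

53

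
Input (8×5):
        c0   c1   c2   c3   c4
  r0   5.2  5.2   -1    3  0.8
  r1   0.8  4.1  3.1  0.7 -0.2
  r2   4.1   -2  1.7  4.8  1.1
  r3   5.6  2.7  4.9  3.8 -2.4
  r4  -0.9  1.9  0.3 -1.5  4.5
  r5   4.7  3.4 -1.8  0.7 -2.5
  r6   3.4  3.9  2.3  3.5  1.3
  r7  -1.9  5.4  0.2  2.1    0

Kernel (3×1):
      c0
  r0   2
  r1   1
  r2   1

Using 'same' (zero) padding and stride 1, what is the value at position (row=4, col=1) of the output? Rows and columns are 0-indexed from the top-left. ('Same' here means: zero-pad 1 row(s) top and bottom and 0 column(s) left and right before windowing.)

The receptive field on the zero-padded input at this output position is [2.7 / 1.9 / 3.4]. Elementwise product with the kernel and sum: 2.7·2 + 1.9·1 + 3.4·1.

10.7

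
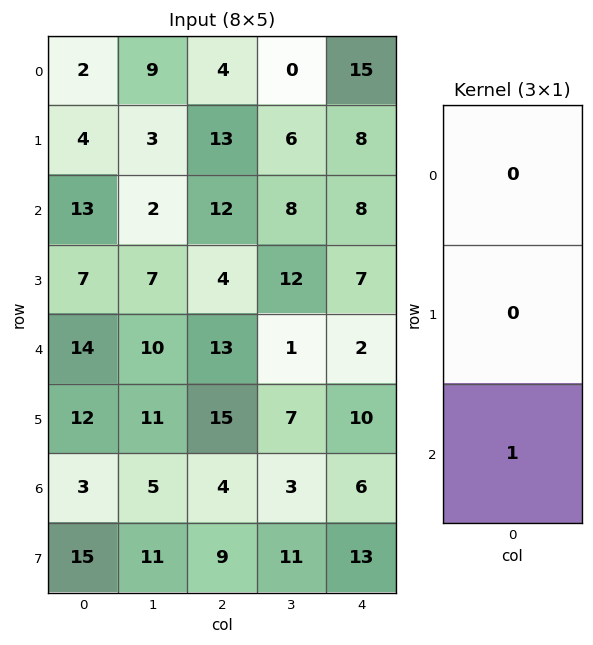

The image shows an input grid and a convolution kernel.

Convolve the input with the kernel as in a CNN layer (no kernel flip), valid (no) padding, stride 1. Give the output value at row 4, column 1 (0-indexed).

The receptive field on the input at this output position is [10 / 11 / 5]. Elementwise product with the kernel and sum: 5·1.

5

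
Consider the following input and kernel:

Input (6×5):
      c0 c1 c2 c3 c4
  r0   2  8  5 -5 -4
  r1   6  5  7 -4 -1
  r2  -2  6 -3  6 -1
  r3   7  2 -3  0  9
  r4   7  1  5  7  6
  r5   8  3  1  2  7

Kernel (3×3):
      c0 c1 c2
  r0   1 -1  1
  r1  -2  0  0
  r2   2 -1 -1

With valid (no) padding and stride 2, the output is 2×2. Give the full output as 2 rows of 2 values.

-20 -19
-17 -7

Output[0,0]: The receptive field on the input at this output position is [2 8 5 / 6 5 7 / -2 6 -3]. Elementwise product with the kernel and sum: 2·1 + 8·-1 + 5·1 + 6·-2 + -2·2 + 6·-1 + -3·-1.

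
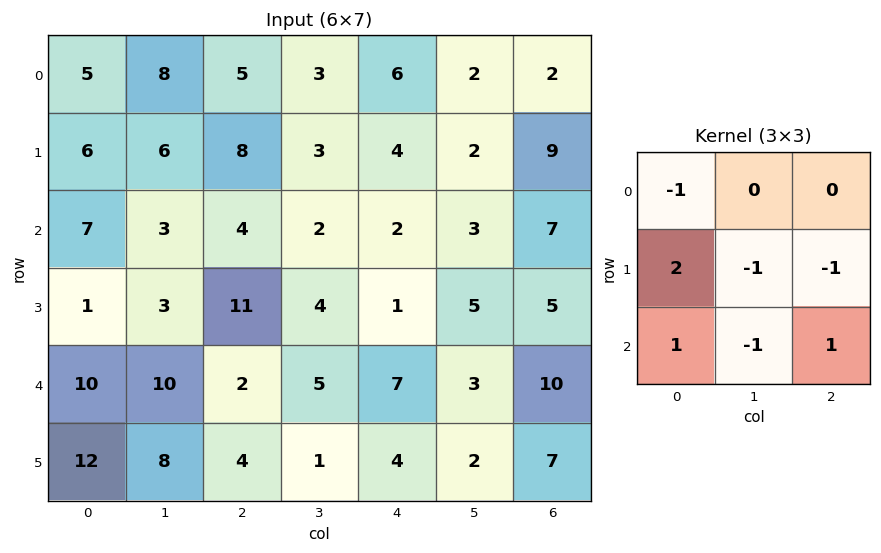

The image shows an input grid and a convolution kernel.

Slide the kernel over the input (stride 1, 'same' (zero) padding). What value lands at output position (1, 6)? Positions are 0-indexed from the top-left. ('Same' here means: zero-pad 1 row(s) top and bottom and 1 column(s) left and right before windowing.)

The receptive field on the zero-padded input at this output position is [2 2 0 / 2 9 0 / 3 7 0]. Elementwise product with the kernel and sum: 2·-1 + 2·2 + 9·-1 + 0·-1 + 3·1 + 7·-1 + 0·1.

-11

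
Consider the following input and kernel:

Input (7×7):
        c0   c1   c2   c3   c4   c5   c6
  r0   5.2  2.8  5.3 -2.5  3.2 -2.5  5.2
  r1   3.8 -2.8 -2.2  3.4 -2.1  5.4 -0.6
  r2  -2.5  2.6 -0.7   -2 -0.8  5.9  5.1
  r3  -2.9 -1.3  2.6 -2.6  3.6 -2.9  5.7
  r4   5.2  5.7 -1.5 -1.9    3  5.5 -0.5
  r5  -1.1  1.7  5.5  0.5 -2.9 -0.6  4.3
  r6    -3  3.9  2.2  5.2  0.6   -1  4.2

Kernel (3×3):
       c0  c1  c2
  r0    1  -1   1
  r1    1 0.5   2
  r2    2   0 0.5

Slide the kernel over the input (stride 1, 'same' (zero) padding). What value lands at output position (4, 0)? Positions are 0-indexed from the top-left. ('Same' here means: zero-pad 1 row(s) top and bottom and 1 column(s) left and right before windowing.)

The receptive field on the zero-padded input at this output position is [0 -2.9 -1.3 / 0 5.2 5.7 / 0 -1.1 1.7]. Elementwise product with the kernel and sum: 0·1 + -2.9·-1 + -1.3·1 + 0·1 + 5.2·0.5 + 5.7·2 + 0·2 + 1.7·0.5.

16.45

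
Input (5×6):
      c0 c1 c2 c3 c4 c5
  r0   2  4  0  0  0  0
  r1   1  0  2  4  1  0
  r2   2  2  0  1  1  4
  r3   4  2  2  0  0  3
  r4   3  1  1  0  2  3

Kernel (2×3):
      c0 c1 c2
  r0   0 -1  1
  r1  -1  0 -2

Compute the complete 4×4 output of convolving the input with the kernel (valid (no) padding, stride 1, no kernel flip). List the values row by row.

Output[0,0]: The receptive field on the input at this output position is [2 4 0 / 1 0 2]. Elementwise product with the kernel and sum: 4·-1 + 0·1 + 1·-1 + 2·-2.
Output[0,1]: The receptive field on the input at this output position is [4 0 0 / 0 2 4]. Elementwise product with the kernel and sum: 0·-1 + 0·1 + 0·-1 + 4·-2.

-9 -8 -4 -4
0 -2 -5 -10
-10 -1 -2 -3
-5 -3 -5 -3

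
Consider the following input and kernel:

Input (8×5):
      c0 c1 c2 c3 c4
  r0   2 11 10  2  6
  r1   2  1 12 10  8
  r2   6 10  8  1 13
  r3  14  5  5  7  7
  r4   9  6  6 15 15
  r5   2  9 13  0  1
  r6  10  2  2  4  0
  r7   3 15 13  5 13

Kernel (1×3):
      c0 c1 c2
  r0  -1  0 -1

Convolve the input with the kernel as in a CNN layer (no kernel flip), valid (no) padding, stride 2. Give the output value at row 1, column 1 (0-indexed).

-21

The receptive field on the input at this output position is [8 1 13]. Elementwise product with the kernel and sum: 8·-1 + 13·-1.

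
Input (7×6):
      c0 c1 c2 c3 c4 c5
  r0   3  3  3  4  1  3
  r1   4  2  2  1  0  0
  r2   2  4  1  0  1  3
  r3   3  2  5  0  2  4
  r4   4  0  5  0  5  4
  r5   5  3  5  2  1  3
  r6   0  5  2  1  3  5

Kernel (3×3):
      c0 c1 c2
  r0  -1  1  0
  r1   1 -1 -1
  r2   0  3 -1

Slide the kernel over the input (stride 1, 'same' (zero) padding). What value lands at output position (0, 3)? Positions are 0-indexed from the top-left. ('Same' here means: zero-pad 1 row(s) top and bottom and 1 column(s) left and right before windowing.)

The receptive field on the zero-padded input at this output position is [0 0 0 / 3 4 1 / 2 1 0]. Elementwise product with the kernel and sum: 0·-1 + 0·1 + 3·1 + 4·-1 + 1·-1 + 1·3 + 0·-1.

1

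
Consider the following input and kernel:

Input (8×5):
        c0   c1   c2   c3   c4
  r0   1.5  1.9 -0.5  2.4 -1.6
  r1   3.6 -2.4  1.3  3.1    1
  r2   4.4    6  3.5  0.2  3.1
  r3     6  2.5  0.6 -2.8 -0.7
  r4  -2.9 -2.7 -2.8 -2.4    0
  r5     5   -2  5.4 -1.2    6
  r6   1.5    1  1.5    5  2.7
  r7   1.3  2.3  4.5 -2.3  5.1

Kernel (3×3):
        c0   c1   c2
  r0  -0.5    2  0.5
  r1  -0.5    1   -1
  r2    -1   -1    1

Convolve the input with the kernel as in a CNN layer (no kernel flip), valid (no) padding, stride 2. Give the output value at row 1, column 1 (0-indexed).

3

The receptive field on the input at this output position is [3.5 0.2 3.1 / 0.6 -2.8 -0.7 / -2.8 -2.4 0]. Elementwise product with the kernel and sum: 3.5·-0.5 + 0.2·2 + 3.1·0.5 + 0.6·-0.5 + -2.8·1 + -0.7·-1 + -2.8·-1 + -2.4·-1 + 0·1.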